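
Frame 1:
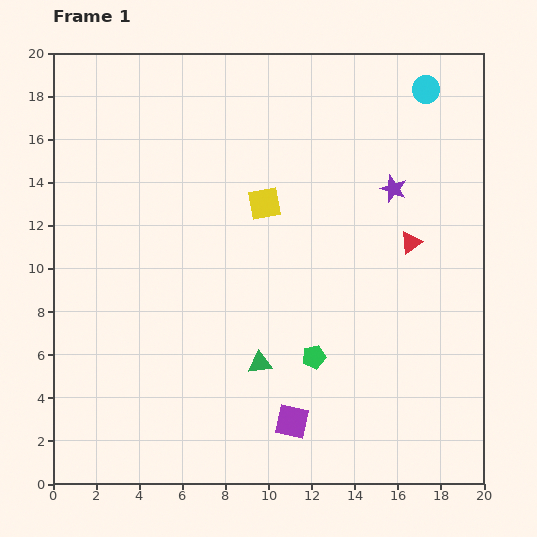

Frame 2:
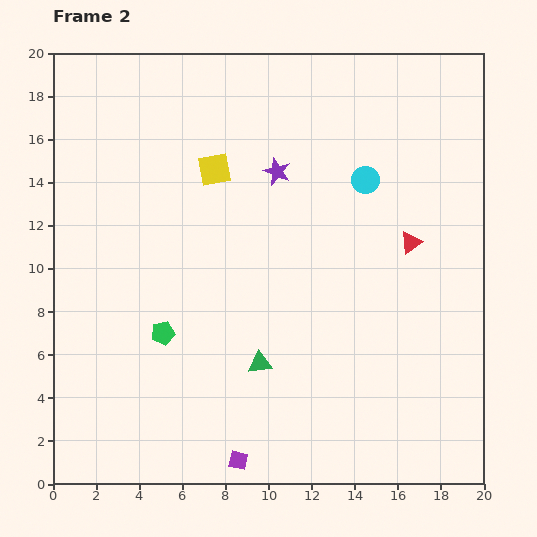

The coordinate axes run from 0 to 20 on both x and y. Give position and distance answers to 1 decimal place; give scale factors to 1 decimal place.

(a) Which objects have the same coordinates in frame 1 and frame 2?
the red triangle, the green triangle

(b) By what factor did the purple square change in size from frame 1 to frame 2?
0.6×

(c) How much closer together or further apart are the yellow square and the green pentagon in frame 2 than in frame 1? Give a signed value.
+0.5

Distance in frame 1: 7.5. Distance in frame 2: 8.0.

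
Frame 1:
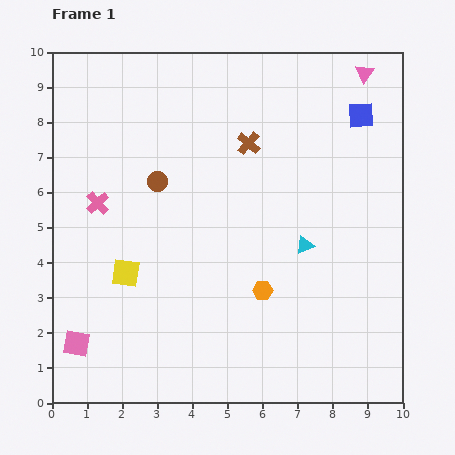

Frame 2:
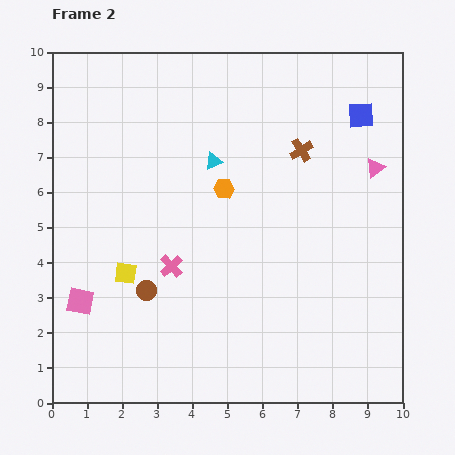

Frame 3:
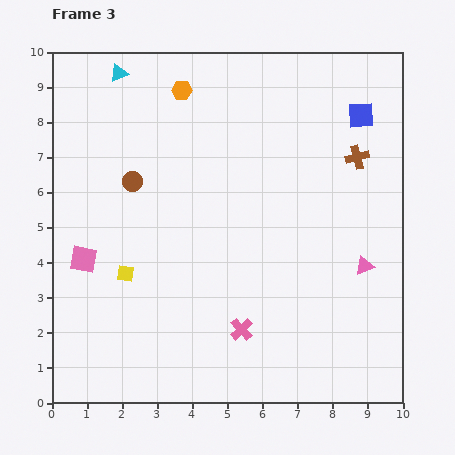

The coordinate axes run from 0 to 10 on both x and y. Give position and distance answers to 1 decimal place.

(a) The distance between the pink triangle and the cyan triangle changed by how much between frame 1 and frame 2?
-0.6

Distance in frame 1: 5.2. Distance in frame 2: 4.6.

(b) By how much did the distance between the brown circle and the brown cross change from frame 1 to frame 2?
+3.1

Distance in frame 1: 2.8. Distance in frame 2: 5.9.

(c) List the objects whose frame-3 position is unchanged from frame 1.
the yellow square, the blue square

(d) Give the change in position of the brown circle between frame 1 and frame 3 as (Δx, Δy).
(-0.7, 0.0)

The brown circle was at (3.0, 6.3) in frame 1 and (2.3, 6.3) in frame 3.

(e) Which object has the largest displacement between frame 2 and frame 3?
the cyan triangle

(moved 3.7; next 3.1)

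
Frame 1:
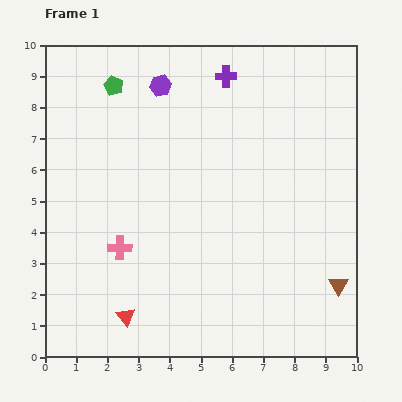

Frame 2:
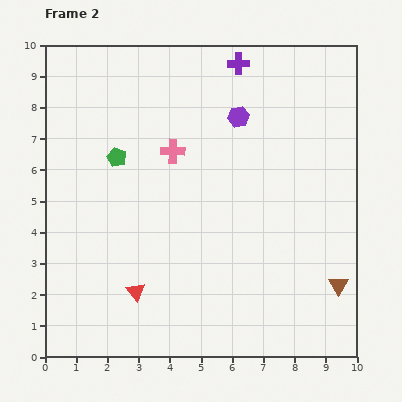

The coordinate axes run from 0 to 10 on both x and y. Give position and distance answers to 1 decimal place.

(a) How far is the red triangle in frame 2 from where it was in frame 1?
0.9

The red triangle moved from (2.6, 1.3) to (2.9, 2.1), a distance of √(0.3² + 0.8²) ≈ 0.9.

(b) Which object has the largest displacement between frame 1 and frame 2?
the pink cross

(moved 3.5; next 2.7)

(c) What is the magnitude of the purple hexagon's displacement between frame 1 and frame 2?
2.7

The purple hexagon moved from (3.7, 8.7) to (6.2, 7.7), a distance of √(2.5² + 1.0²) ≈ 2.7.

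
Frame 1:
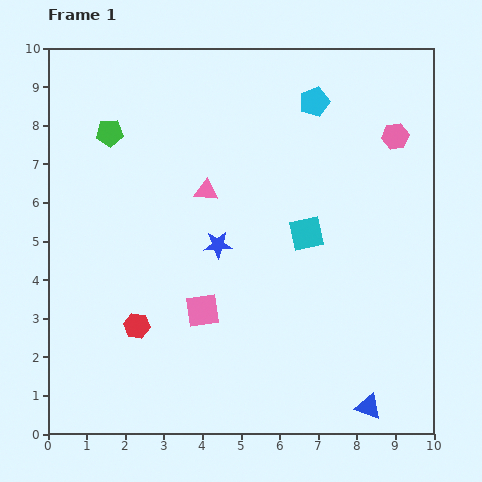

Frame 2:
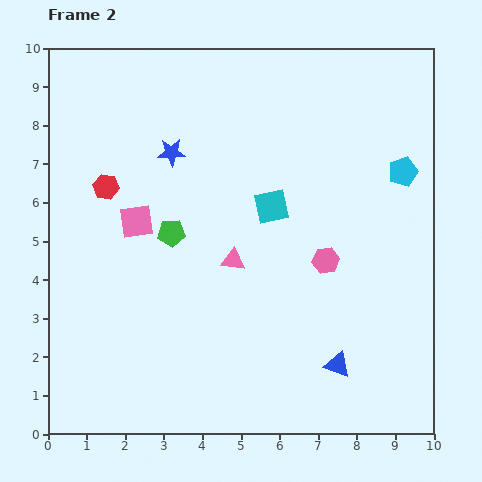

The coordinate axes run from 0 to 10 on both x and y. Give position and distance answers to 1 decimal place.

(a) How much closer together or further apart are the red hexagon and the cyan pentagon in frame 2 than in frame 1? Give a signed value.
+0.3

Distance in frame 1: 7.4. Distance in frame 2: 7.7.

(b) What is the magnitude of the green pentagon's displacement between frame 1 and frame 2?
3.1

The green pentagon moved from (1.6, 7.8) to (3.2, 5.2), a distance of √(1.6² + 2.6²) ≈ 3.1.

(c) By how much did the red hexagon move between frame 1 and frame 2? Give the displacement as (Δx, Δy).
(-0.8, 3.6)

The red hexagon was at (2.3, 2.8) in frame 1 and (1.5, 6.4) in frame 2.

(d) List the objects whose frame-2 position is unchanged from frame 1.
none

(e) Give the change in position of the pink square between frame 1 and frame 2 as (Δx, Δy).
(-1.7, 2.3)

The pink square was at (4.0, 3.2) in frame 1 and (2.3, 5.5) in frame 2.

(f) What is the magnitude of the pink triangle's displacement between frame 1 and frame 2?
1.9

The pink triangle moved from (4.1, 6.3) to (4.8, 4.5), a distance of √(0.7² + 1.8²) ≈ 1.9.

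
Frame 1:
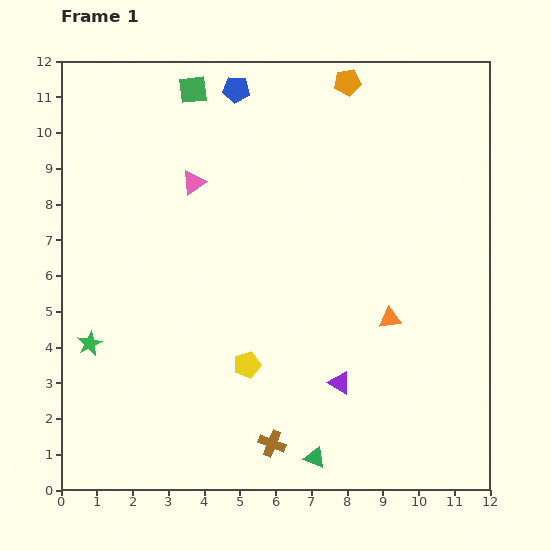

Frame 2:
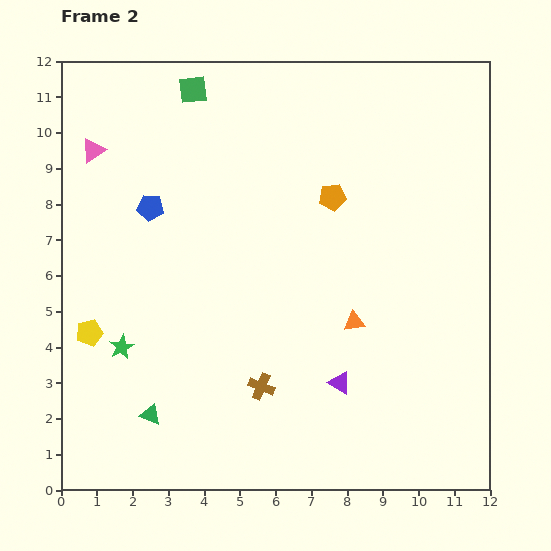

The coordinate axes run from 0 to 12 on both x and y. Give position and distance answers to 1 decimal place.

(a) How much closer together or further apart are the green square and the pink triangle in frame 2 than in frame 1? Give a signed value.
+0.7

Distance in frame 1: 2.6. Distance in frame 2: 3.3.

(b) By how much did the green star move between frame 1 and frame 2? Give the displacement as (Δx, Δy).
(0.9, -0.1)

The green star was at (0.8, 4.1) in frame 1 and (1.7, 4.0) in frame 2.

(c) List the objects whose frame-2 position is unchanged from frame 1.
the green square, the purple triangle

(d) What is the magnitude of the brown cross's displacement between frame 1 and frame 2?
1.6

The brown cross moved from (5.9, 1.3) to (5.6, 2.9), a distance of √(0.3² + 1.6²) ≈ 1.6.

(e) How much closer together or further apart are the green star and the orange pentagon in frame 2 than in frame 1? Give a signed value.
-3.1

Distance in frame 1: 10.3. Distance in frame 2: 7.2.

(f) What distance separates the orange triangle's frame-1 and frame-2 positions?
1.0

The orange triangle moved from (9.2, 4.8) to (8.2, 4.7), a distance of √(1.0² + 0.1²) ≈ 1.0.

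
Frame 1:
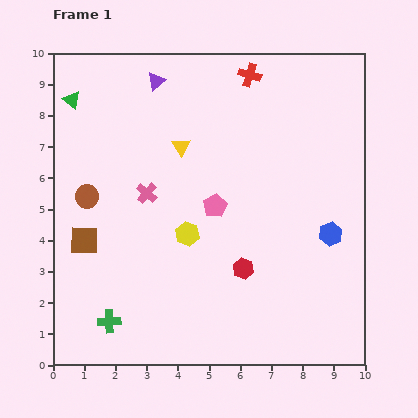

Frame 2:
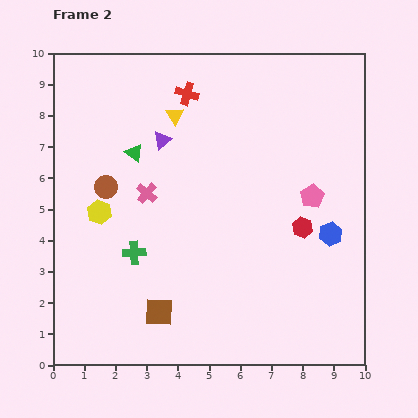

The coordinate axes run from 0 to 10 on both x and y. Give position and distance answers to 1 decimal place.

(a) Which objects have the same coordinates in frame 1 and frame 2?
the blue hexagon, the pink cross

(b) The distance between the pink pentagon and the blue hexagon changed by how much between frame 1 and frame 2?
-2.5

Distance in frame 1: 3.8. Distance in frame 2: 1.3.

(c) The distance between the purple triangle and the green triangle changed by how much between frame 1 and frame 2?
-1.8

Distance in frame 1: 2.8. Distance in frame 2: 1.0.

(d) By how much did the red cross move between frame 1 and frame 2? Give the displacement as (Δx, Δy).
(-2.0, -0.6)

The red cross was at (6.3, 9.3) in frame 1 and (4.3, 8.7) in frame 2.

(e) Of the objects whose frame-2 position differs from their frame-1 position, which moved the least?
the brown circle

(moved 0.7)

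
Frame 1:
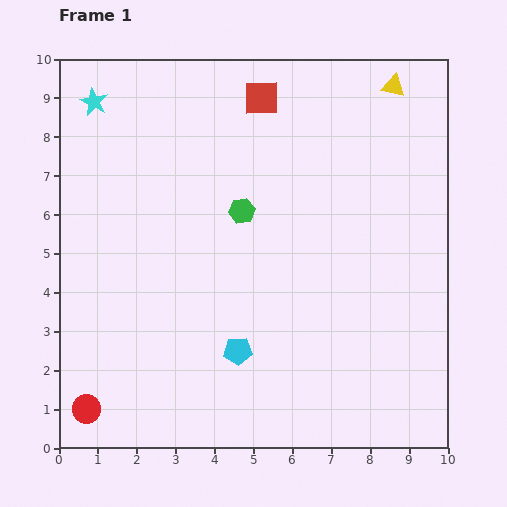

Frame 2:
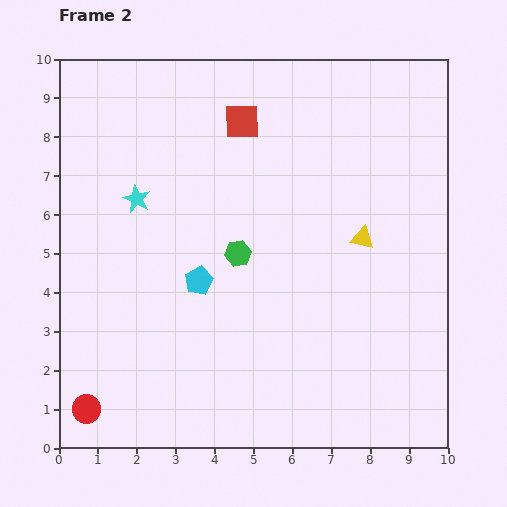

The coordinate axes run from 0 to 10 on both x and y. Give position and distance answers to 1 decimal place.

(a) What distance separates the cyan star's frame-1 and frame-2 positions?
2.7

The cyan star moved from (0.9, 8.9) to (2.0, 6.4), a distance of √(1.1² + 2.5²) ≈ 2.7.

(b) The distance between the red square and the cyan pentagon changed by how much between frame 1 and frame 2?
-2.3

Distance in frame 1: 6.5. Distance in frame 2: 4.2.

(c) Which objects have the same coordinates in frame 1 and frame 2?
the red circle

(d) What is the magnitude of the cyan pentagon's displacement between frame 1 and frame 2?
2.1

The cyan pentagon moved from (4.6, 2.5) to (3.6, 4.3), a distance of √(1.0² + 1.8²) ≈ 2.1.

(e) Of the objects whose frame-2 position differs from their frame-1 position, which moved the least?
the red square

(moved 0.8)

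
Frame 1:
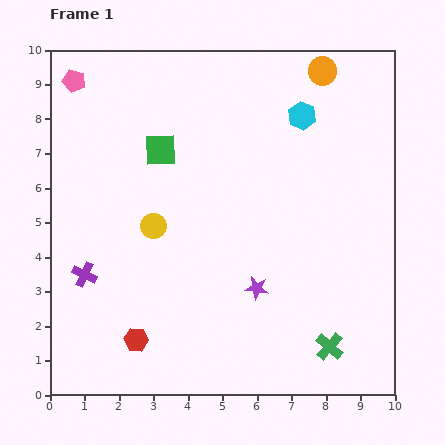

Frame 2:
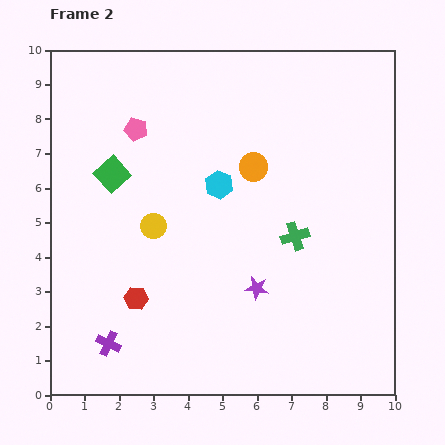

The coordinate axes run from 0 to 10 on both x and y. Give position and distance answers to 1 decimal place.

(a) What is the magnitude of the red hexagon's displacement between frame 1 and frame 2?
1.2

The red hexagon moved from (2.5, 1.6) to (2.5, 2.8), a distance of √(0.0² + 1.2²) ≈ 1.2.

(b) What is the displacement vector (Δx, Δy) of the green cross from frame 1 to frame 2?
(-1.0, 3.2)

The green cross was at (8.1, 1.4) in frame 1 and (7.1, 4.6) in frame 2.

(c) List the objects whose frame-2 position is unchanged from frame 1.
the purple star, the yellow circle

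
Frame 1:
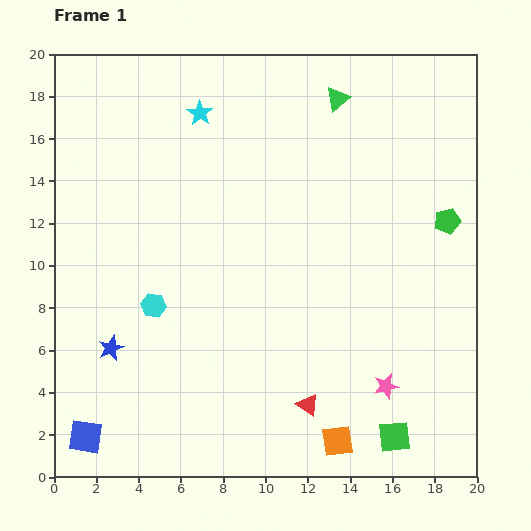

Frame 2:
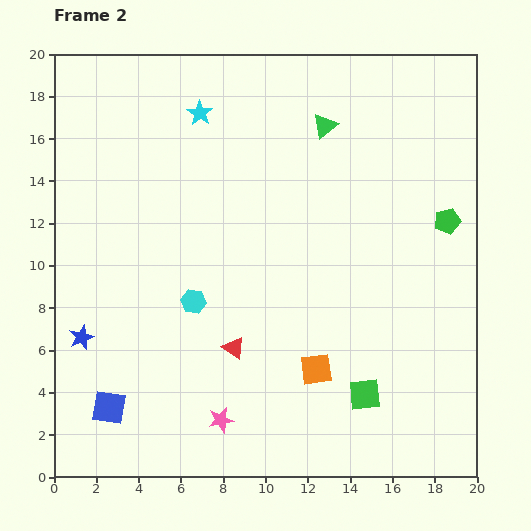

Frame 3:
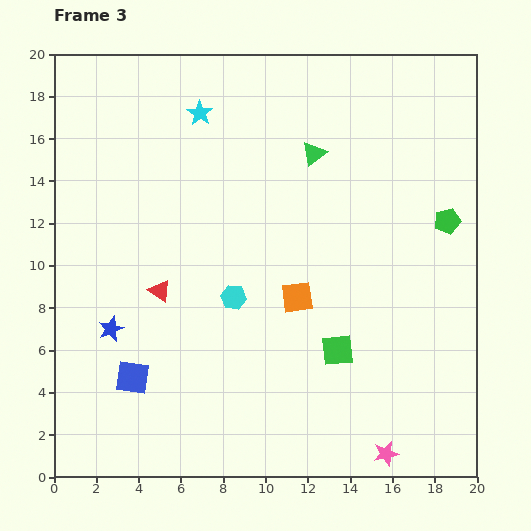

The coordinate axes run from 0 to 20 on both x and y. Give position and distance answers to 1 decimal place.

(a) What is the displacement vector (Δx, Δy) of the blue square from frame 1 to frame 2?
(1.1, 1.4)

The blue square was at (1.5, 1.9) in frame 1 and (2.6, 3.3) in frame 2.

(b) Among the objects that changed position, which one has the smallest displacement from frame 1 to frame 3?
the blue star

(moved 0.9)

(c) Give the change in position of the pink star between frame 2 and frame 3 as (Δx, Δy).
(7.8, -1.6)

The pink star was at (7.9, 2.7) in frame 2 and (15.7, 1.1) in frame 3.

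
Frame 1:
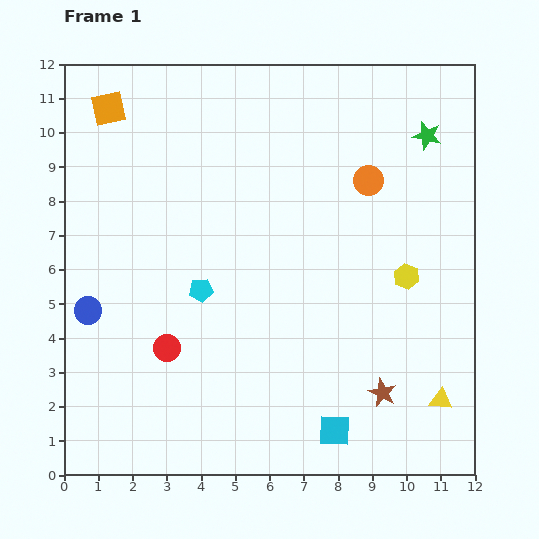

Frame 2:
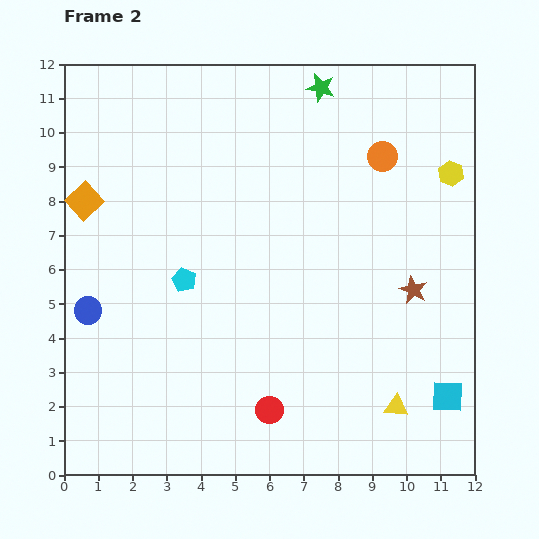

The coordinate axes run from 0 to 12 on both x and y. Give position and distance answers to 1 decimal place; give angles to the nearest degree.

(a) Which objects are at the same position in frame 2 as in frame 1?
the blue circle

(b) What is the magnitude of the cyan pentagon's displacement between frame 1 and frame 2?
0.6

The cyan pentagon moved from (4.0, 5.4) to (3.5, 5.7), a distance of √(0.5² + 0.3²) ≈ 0.6.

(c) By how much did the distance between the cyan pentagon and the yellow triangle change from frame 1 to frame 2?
-0.5

Distance in frame 1: 7.7. Distance in frame 2: 7.2.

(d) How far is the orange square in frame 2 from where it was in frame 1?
2.8

The orange square moved from (1.3, 10.7) to (0.6, 8.0), a distance of √(0.7² + 2.7²) ≈ 2.8.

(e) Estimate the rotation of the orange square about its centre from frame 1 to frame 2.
30° counter-clockwise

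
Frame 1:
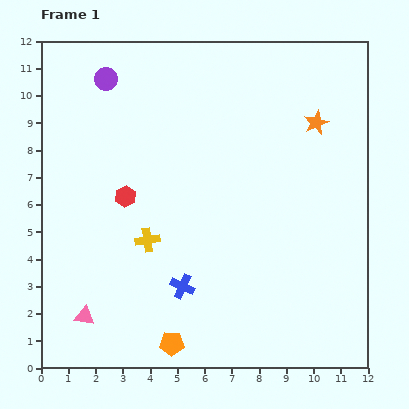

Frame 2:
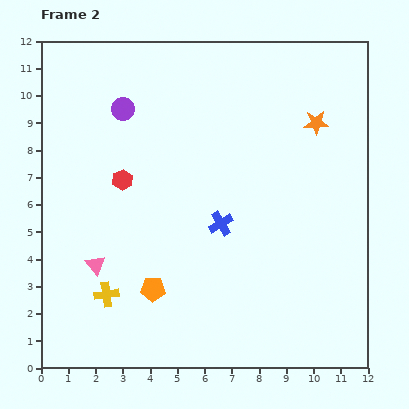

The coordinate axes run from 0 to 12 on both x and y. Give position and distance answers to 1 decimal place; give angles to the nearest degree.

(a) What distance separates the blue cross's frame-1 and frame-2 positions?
2.7

The blue cross moved from (5.2, 3.0) to (6.6, 5.3), a distance of √(1.4² + 2.3²) ≈ 2.7.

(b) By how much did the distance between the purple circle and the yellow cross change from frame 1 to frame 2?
+0.7

Distance in frame 1: 6.1. Distance in frame 2: 6.8.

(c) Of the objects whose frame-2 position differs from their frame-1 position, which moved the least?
the red hexagon

(moved 0.6)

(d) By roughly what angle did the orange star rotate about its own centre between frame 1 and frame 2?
21° clockwise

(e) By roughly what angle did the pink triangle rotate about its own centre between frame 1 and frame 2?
42° clockwise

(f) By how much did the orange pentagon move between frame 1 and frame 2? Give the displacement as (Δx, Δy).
(-0.7, 2.0)

The orange pentagon was at (4.8, 0.9) in frame 1 and (4.1, 2.9) in frame 2.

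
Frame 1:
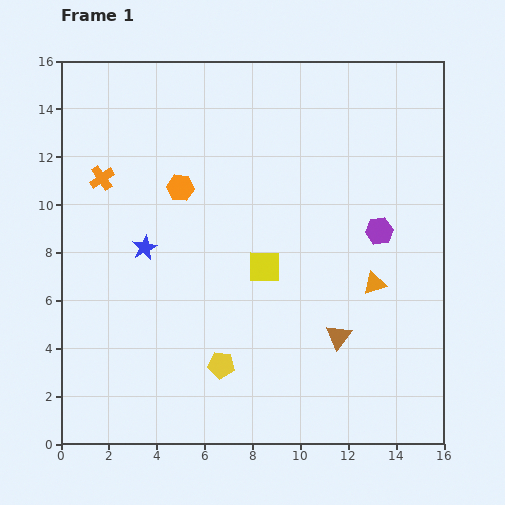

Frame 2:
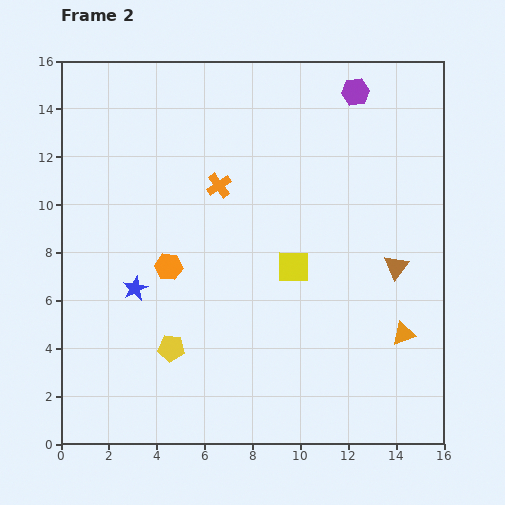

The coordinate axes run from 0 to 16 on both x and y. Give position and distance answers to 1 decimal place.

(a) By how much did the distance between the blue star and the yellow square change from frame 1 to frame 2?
+1.6

Distance in frame 1: 5.1. Distance in frame 2: 6.7.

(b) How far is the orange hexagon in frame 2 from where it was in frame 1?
3.3

The orange hexagon moved from (5.0, 10.7) to (4.5, 7.4), a distance of √(0.5² + 3.3²) ≈ 3.3.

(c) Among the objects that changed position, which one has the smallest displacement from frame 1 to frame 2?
the yellow square

(moved 1.2)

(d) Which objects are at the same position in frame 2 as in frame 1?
none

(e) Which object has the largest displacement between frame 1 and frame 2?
the purple hexagon

(moved 5.9; next 4.9)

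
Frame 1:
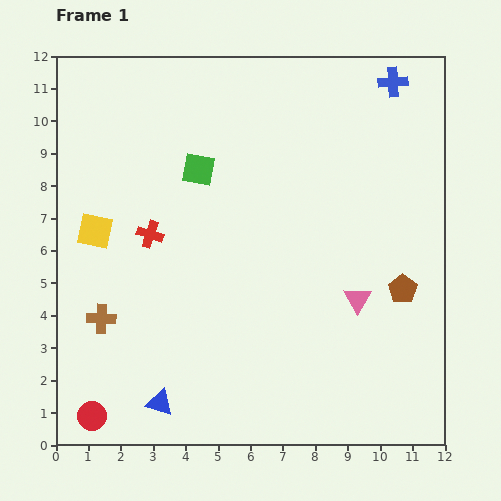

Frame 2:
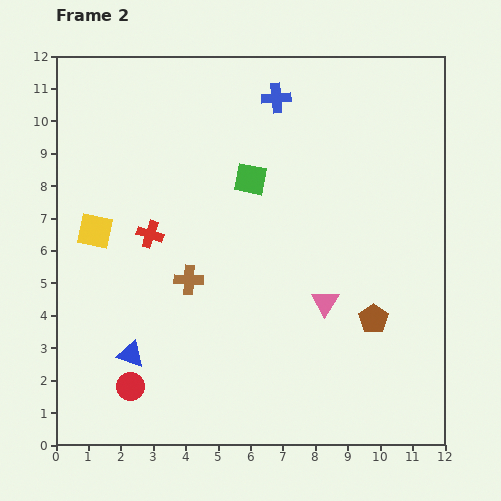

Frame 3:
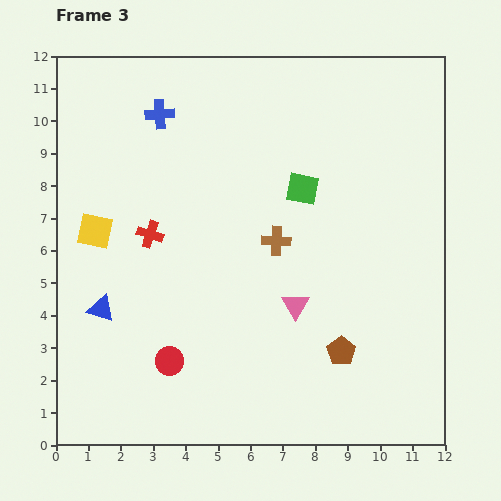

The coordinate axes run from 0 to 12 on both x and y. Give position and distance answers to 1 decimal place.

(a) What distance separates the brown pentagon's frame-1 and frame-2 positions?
1.3

The brown pentagon moved from (10.7, 4.8) to (9.8, 3.9), a distance of √(0.9² + 0.9²) ≈ 1.3.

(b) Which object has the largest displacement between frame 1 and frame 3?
the blue cross

(moved 7.3; next 5.9)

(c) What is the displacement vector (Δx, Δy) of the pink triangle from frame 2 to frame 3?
(-0.9, -0.1)

The pink triangle was at (8.3, 4.4) in frame 2 and (7.4, 4.3) in frame 3.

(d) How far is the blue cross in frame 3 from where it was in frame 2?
3.6

The blue cross moved from (6.8, 10.7) to (3.2, 10.2), a distance of √(3.6² + 0.5²) ≈ 3.6.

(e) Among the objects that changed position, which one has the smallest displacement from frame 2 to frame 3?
the pink triangle

(moved 0.9)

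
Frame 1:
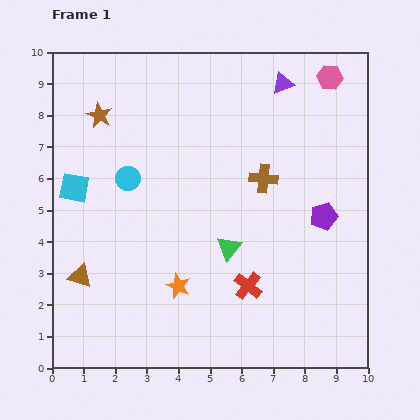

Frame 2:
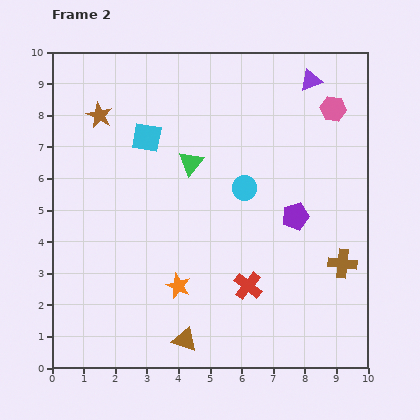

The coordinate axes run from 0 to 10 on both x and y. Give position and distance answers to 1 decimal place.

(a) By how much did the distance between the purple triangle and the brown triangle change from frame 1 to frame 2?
+0.3

Distance in frame 1: 8.8. Distance in frame 2: 9.1.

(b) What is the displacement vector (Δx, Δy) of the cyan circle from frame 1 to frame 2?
(3.7, -0.3)

The cyan circle was at (2.4, 6.0) in frame 1 and (6.1, 5.7) in frame 2.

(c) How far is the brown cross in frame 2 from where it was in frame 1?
3.7

The brown cross moved from (6.7, 6.0) to (9.2, 3.3), a distance of √(2.5² + 2.7²) ≈ 3.7.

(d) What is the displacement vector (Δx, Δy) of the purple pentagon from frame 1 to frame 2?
(-0.9, 0.0)

The purple pentagon was at (8.6, 4.8) in frame 1 and (7.7, 4.8) in frame 2.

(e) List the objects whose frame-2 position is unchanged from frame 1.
the brown star, the orange star, the red cross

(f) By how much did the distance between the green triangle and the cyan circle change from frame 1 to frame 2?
-2.0

Distance in frame 1: 3.9. Distance in frame 2: 1.9.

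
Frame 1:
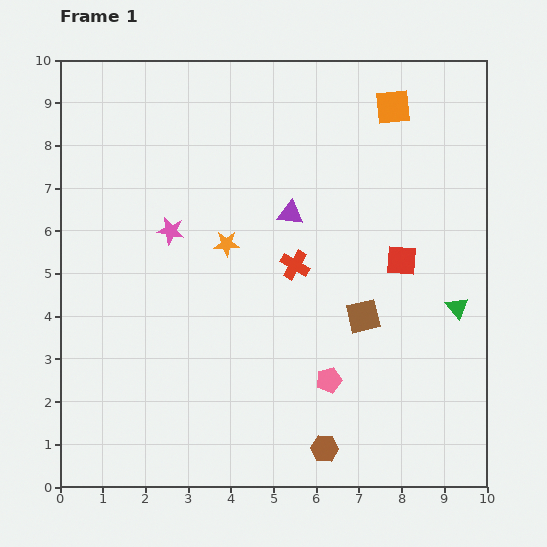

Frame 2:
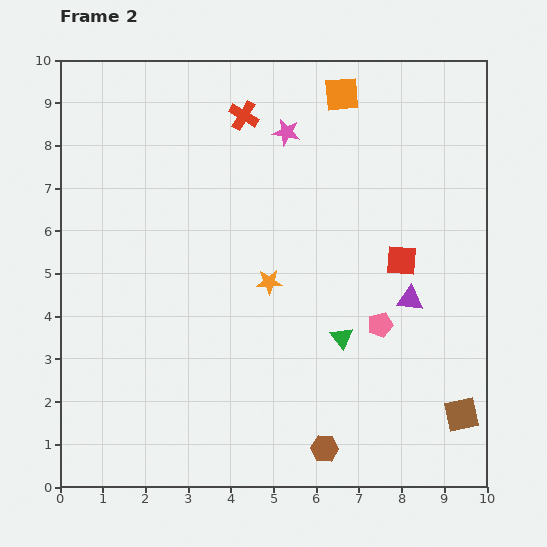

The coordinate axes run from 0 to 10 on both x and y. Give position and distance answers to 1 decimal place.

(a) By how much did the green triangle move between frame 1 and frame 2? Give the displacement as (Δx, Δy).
(-2.7, -0.7)

The green triangle was at (9.3, 4.2) in frame 1 and (6.6, 3.5) in frame 2.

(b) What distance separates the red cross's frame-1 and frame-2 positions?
3.7

The red cross moved from (5.5, 5.2) to (4.3, 8.7), a distance of √(1.2² + 3.5²) ≈ 3.7.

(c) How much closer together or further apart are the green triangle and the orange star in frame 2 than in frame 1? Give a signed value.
-3.5

Distance in frame 1: 5.6. Distance in frame 2: 2.1.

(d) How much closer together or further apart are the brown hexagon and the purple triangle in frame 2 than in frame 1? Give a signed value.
-1.6

Distance in frame 1: 5.6. Distance in frame 2: 4.0.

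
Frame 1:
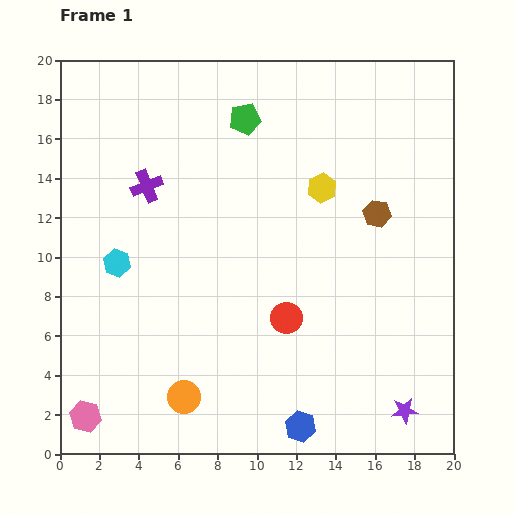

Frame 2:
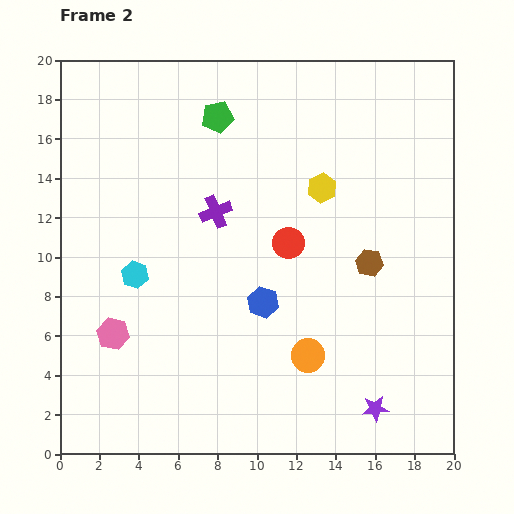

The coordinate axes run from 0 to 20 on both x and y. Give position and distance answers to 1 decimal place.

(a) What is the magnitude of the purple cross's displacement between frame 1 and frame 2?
3.7

The purple cross moved from (4.4, 13.6) to (7.9, 12.3), a distance of √(3.5² + 1.3²) ≈ 3.7.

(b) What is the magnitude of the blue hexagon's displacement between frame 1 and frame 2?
6.6

The blue hexagon moved from (12.2, 1.4) to (10.3, 7.7), a distance of √(1.9² + 6.3²) ≈ 6.6.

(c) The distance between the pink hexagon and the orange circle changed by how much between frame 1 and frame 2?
+4.9

Distance in frame 1: 5.1. Distance in frame 2: 10.0.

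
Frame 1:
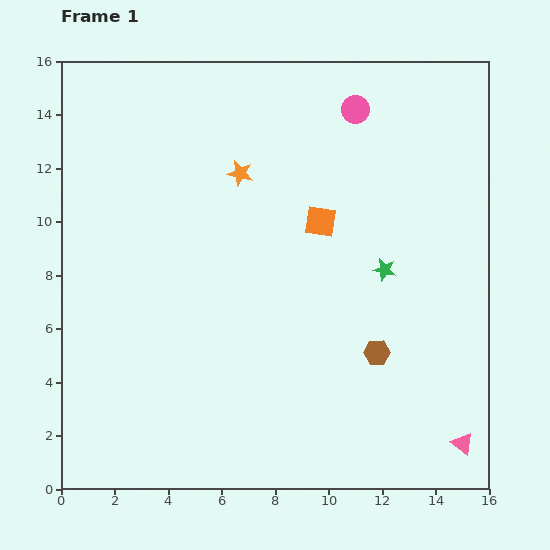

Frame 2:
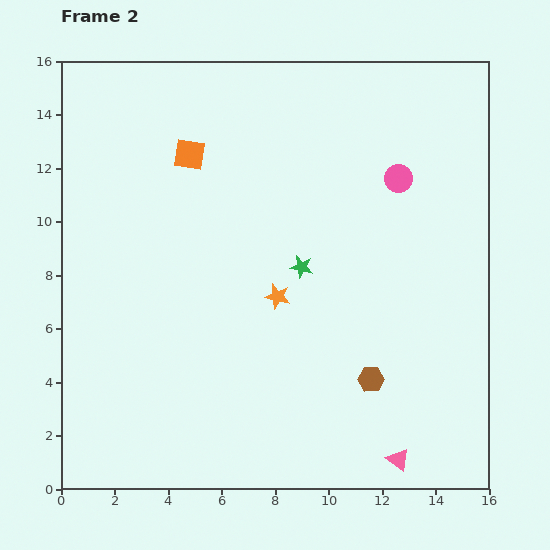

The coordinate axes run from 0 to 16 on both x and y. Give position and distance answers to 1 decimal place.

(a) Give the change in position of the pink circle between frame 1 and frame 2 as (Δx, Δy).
(1.6, -2.6)

The pink circle was at (11.0, 14.2) in frame 1 and (12.6, 11.6) in frame 2.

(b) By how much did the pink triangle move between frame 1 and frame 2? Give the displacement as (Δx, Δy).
(-2.4, -0.6)

The pink triangle was at (15.0, 1.7) in frame 1 and (12.6, 1.1) in frame 2.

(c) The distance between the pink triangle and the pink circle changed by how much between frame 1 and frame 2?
-2.6

Distance in frame 1: 13.1. Distance in frame 2: 10.5.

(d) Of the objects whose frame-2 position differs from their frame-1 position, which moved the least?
the brown hexagon

(moved 1.0)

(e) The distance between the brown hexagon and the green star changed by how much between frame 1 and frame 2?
+1.8

Distance in frame 1: 3.1. Distance in frame 2: 4.9.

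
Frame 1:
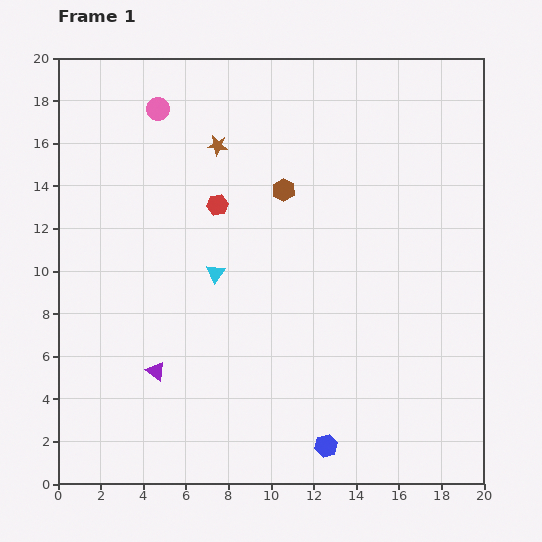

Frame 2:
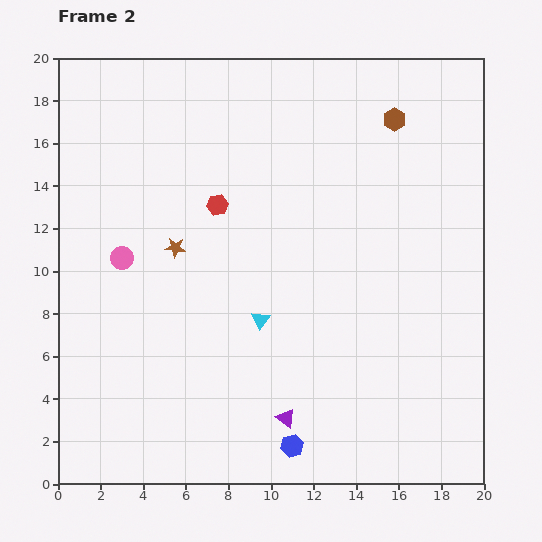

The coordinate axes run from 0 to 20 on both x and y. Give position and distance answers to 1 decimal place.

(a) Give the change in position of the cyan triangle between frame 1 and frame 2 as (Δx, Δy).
(2.1, -2.2)

The cyan triangle was at (7.4, 9.9) in frame 1 and (9.5, 7.7) in frame 2.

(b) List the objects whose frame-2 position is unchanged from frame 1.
the red hexagon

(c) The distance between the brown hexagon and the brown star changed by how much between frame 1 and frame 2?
+8.2

Distance in frame 1: 3.7. Distance in frame 2: 11.9.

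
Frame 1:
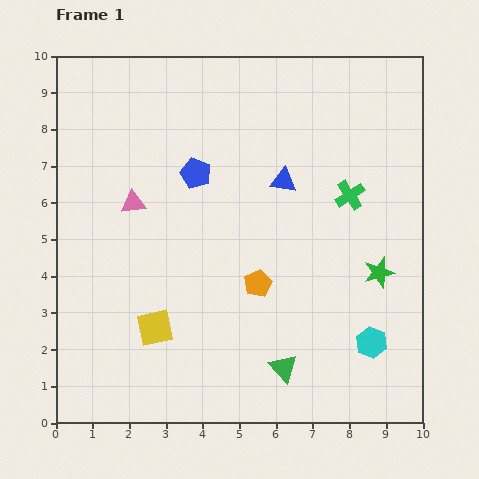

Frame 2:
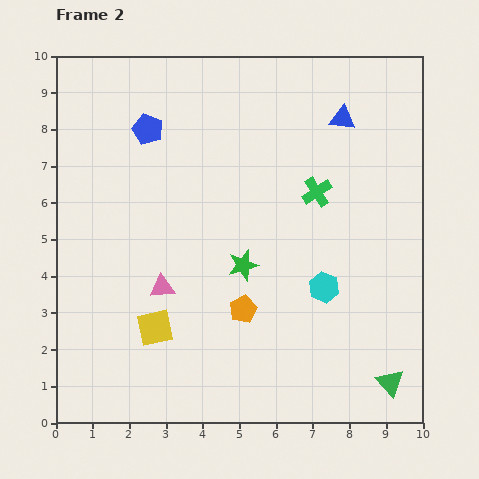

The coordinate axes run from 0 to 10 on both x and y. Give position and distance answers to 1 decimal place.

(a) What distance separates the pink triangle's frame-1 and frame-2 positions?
2.4

The pink triangle moved from (2.1, 6.0) to (2.9, 3.7), a distance of √(0.8² + 2.3²) ≈ 2.4.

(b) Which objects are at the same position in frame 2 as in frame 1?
the yellow square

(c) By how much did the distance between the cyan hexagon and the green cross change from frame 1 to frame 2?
-1.4

Distance in frame 1: 4.0. Distance in frame 2: 2.6.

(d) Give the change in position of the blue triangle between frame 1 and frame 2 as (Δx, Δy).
(1.6, 1.7)

The blue triangle was at (6.2, 6.6) in frame 1 and (7.8, 8.3) in frame 2.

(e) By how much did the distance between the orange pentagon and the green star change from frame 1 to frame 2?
-2.1

Distance in frame 1: 3.3. Distance in frame 2: 1.2.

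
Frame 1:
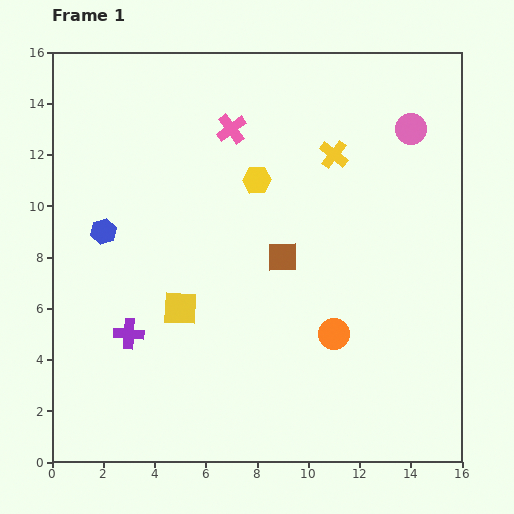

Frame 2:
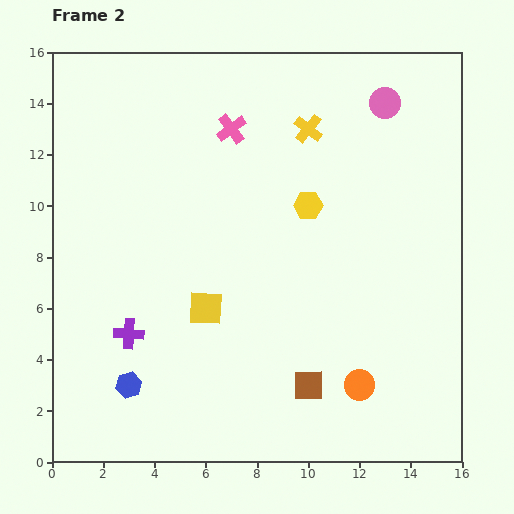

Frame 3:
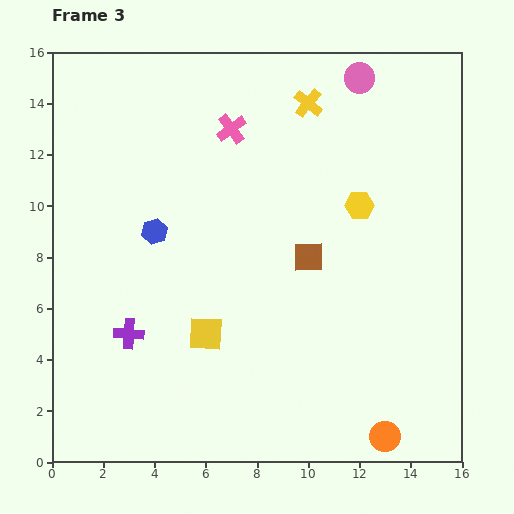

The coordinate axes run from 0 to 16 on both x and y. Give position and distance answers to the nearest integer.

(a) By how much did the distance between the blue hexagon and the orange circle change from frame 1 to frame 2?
-1

Distance in frame 1: 10. Distance in frame 2: 9.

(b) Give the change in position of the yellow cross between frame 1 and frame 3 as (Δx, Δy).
(-1, 2)

The yellow cross was at (11, 12) in frame 1 and (10, 14) in frame 3.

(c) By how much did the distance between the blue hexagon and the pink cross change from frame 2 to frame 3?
-6

Distance in frame 2: 11. Distance in frame 3: 5.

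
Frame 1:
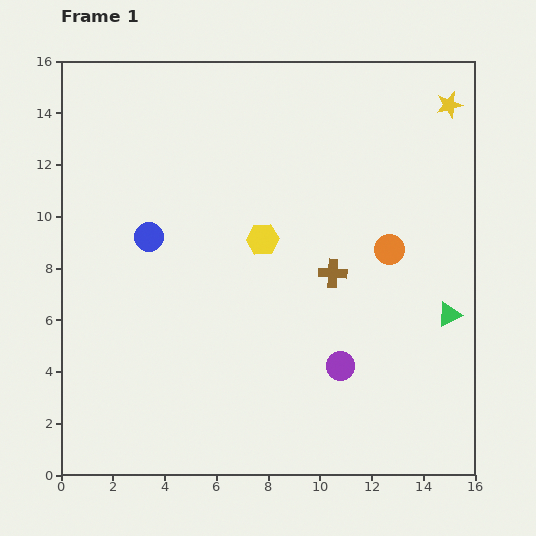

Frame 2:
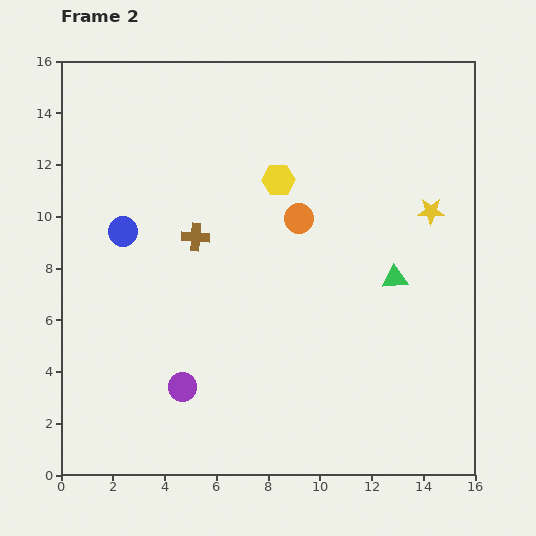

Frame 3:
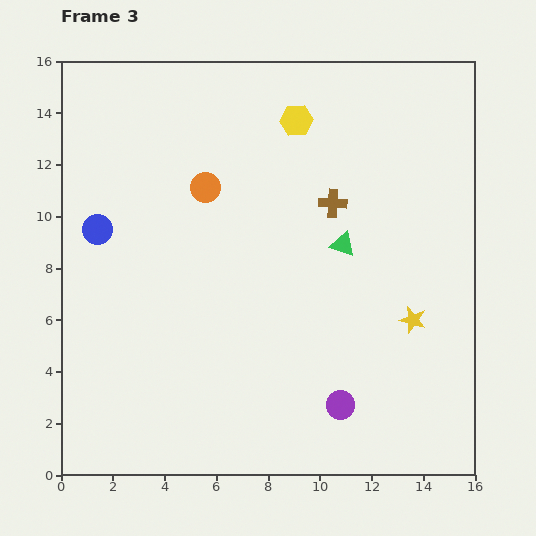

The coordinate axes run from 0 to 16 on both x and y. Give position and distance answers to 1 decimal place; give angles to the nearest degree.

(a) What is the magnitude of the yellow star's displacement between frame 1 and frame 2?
4.2

The yellow star moved from (15.0, 14.3) to (14.3, 10.2), a distance of √(0.7² + 4.1²) ≈ 4.2.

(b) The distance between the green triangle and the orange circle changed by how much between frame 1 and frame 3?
+2.3

Distance in frame 1: 3.4. Distance in frame 3: 5.7.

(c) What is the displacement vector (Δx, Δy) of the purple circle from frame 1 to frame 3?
(0.0, -1.5)

The purple circle was at (10.8, 4.2) in frame 1 and (10.8, 2.7) in frame 3.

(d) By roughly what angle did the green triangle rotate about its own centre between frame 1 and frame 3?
46° clockwise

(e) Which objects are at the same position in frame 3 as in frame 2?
none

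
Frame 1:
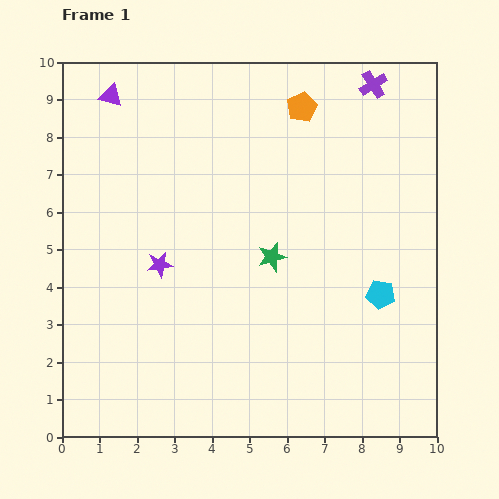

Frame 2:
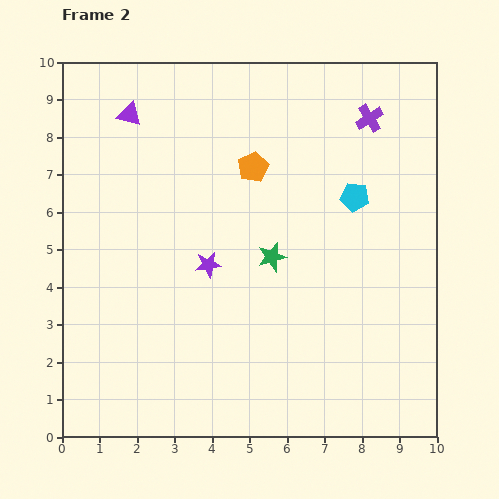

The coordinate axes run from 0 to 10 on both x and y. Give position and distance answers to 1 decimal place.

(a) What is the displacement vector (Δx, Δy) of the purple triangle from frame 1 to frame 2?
(0.5, -0.5)

The purple triangle was at (1.3, 9.1) in frame 1 and (1.8, 8.6) in frame 2.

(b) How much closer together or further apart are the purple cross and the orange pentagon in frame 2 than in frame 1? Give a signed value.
+1.4

Distance in frame 1: 2.0. Distance in frame 2: 3.4.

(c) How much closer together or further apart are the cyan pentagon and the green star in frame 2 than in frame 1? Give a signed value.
-0.4

Distance in frame 1: 3.1. Distance in frame 2: 2.7.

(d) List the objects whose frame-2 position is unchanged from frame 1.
the green star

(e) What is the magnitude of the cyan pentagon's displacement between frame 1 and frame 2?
2.7

The cyan pentagon moved from (8.5, 3.8) to (7.8, 6.4), a distance of √(0.7² + 2.6²) ≈ 2.7.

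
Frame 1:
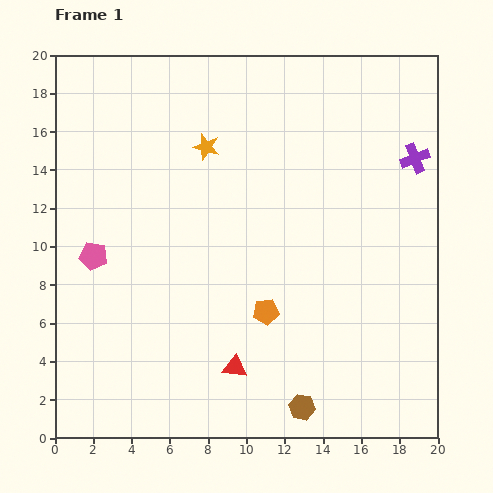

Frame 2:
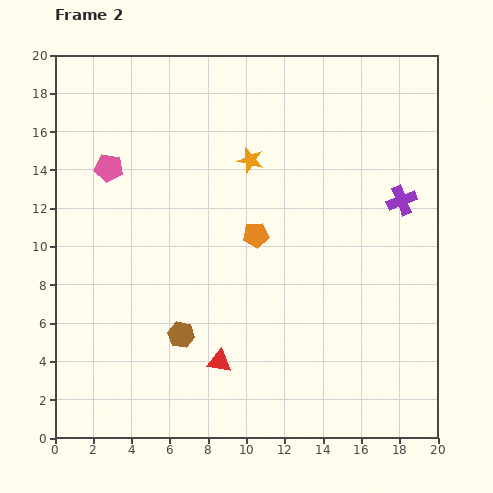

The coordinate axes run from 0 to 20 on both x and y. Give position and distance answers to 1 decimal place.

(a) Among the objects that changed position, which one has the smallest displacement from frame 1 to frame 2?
the red triangle

(moved 0.9)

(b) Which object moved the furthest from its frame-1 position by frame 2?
the brown hexagon

(moved 7.4; next 4.7)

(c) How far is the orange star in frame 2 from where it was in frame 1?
2.4

The orange star moved from (7.9, 15.2) to (10.2, 14.5), a distance of √(2.3² + 0.7²) ≈ 2.4.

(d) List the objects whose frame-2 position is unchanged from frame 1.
none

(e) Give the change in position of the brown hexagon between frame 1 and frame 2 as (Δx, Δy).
(-6.3, 3.8)

The brown hexagon was at (12.9, 1.6) in frame 1 and (6.6, 5.4) in frame 2.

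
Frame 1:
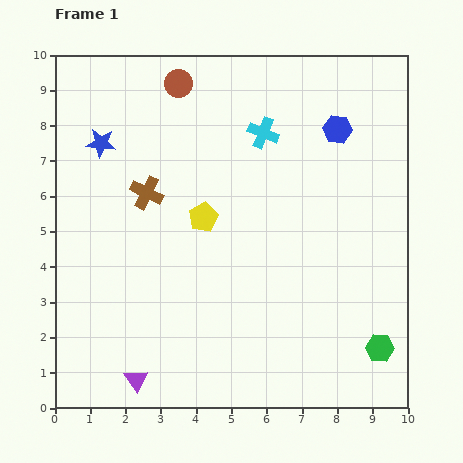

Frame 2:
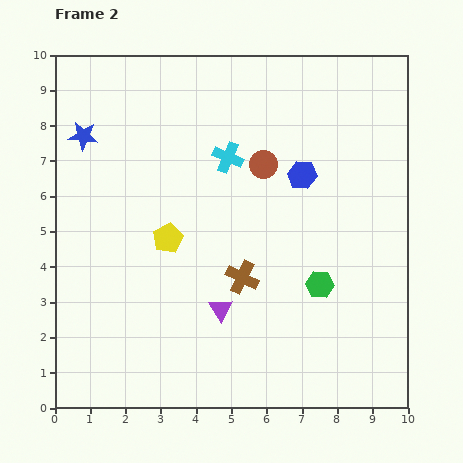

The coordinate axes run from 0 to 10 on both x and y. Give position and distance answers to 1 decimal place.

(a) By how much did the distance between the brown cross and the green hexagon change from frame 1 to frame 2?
-5.7

Distance in frame 1: 7.9. Distance in frame 2: 2.2.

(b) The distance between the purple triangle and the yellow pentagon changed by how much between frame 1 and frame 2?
-2.5

Distance in frame 1: 5.0. Distance in frame 2: 2.5.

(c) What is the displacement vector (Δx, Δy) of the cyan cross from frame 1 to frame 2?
(-1.0, -0.7)

The cyan cross was at (5.9, 7.8) in frame 1 and (4.9, 7.1) in frame 2.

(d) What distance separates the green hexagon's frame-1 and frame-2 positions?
2.5

The green hexagon moved from (9.2, 1.7) to (7.5, 3.5), a distance of √(1.7² + 1.8²) ≈ 2.5.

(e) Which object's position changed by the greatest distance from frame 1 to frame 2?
the brown cross

(moved 3.6; next 3.3)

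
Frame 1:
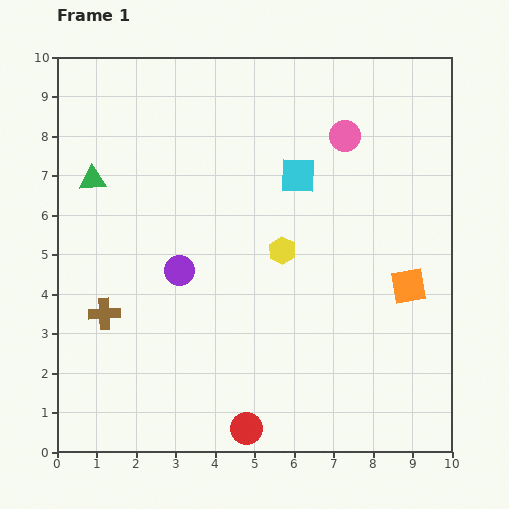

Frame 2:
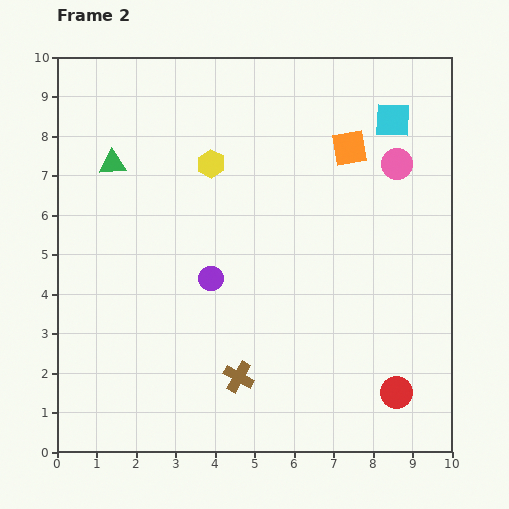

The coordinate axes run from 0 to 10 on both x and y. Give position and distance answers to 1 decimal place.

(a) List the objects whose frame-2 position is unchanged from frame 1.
none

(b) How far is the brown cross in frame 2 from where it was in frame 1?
3.8

The brown cross moved from (1.2, 3.5) to (4.6, 1.9), a distance of √(3.4² + 1.6²) ≈ 3.8.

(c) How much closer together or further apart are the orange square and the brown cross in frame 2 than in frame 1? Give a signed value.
-1.3

Distance in frame 1: 7.7. Distance in frame 2: 6.4.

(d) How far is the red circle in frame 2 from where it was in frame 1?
3.9

The red circle moved from (4.8, 0.6) to (8.6, 1.5), a distance of √(3.8² + 0.9²) ≈ 3.9.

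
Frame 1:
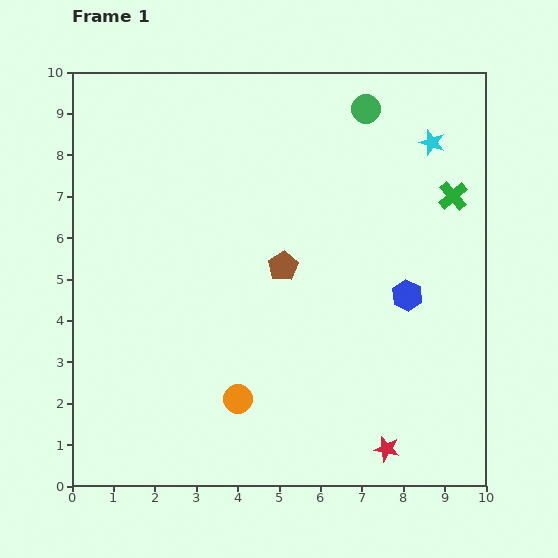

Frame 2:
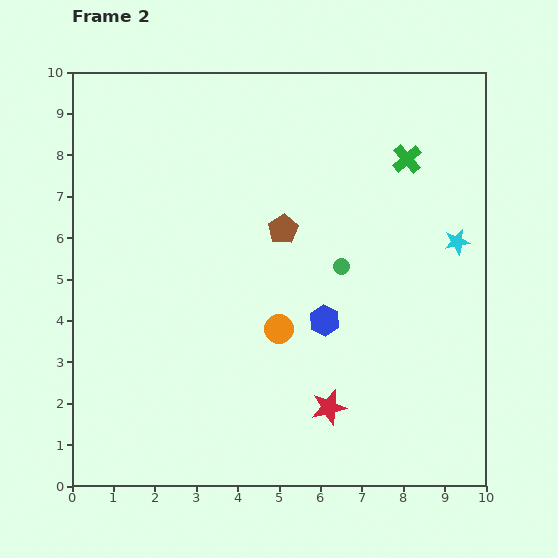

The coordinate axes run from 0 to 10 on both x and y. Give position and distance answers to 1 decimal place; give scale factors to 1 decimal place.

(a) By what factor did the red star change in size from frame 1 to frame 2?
1.4×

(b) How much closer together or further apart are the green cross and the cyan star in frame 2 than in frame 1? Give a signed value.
+0.9

Distance in frame 1: 1.4. Distance in frame 2: 2.3.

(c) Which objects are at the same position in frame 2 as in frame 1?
none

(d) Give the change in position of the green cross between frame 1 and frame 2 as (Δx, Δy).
(-1.1, 0.9)

The green cross was at (9.2, 7.0) in frame 1 and (8.1, 7.9) in frame 2.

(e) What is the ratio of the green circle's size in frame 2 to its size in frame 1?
0.6×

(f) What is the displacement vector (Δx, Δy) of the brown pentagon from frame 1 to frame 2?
(0.0, 0.9)

The brown pentagon was at (5.1, 5.3) in frame 1 and (5.1, 6.2) in frame 2.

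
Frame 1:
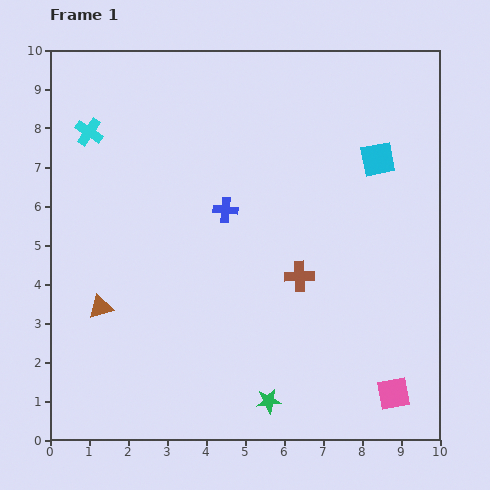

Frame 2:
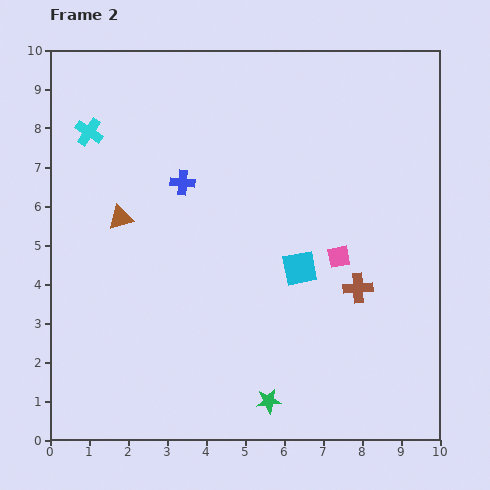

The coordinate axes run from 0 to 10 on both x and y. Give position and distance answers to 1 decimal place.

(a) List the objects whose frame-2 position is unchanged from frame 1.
the green star, the cyan cross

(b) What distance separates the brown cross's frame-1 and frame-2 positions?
1.5

The brown cross moved from (6.4, 4.2) to (7.9, 3.9), a distance of √(1.5² + 0.3²) ≈ 1.5.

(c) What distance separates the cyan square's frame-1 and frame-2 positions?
3.4

The cyan square moved from (8.4, 7.2) to (6.4, 4.4), a distance of √(2.0² + 2.8²) ≈ 3.4.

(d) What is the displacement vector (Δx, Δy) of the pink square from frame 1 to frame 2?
(-1.4, 3.5)

The pink square was at (8.8, 1.2) in frame 1 and (7.4, 4.7) in frame 2.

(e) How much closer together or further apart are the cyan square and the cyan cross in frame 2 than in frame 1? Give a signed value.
-1.0

Distance in frame 1: 7.4. Distance in frame 2: 6.4.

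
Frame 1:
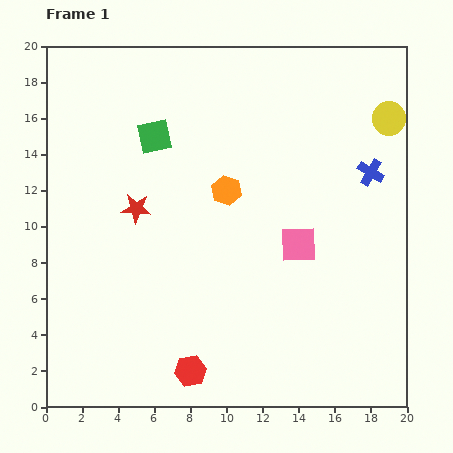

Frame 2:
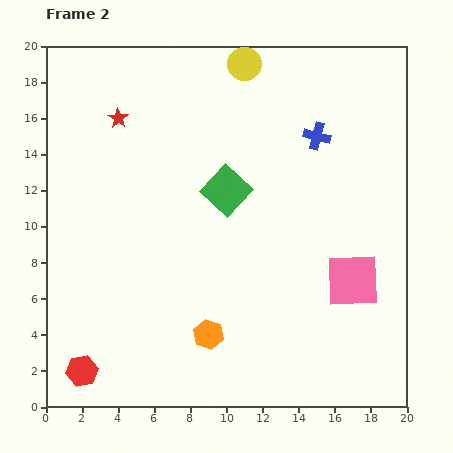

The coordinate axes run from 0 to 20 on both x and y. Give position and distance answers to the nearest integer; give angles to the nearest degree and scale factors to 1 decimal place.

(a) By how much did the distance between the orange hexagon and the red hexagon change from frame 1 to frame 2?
-3

Distance in frame 1: 10. Distance in frame 2: 7.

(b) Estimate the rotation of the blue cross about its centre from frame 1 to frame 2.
16° counter-clockwise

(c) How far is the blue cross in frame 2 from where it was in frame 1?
4

The blue cross moved from (18, 13) to (15, 15), a distance of √(3² + 2²) ≈ 4.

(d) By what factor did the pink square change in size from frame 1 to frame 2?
1.5×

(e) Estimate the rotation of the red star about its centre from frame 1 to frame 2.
30° clockwise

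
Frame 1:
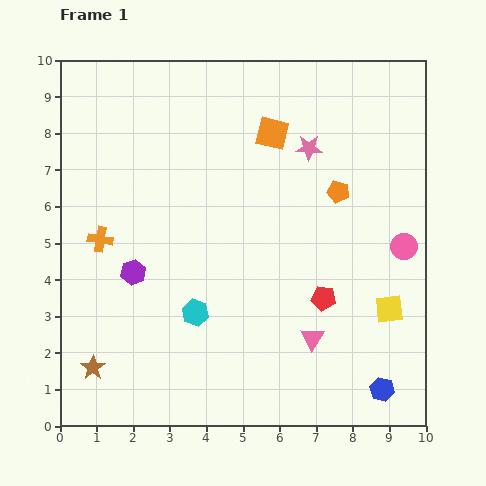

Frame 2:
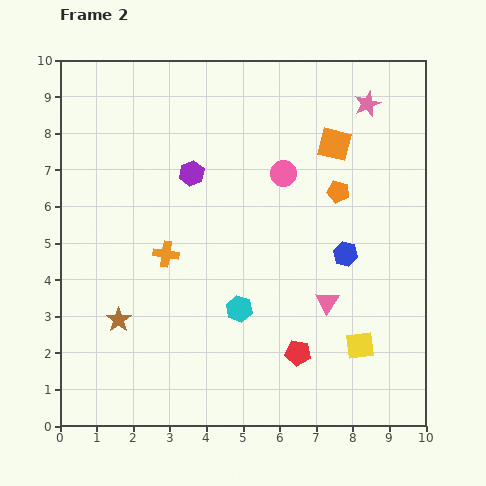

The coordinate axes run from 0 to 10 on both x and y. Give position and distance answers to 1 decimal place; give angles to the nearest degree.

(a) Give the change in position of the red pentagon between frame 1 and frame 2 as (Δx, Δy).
(-0.7, -1.5)

The red pentagon was at (7.2, 3.5) in frame 1 and (6.5, 2.0) in frame 2.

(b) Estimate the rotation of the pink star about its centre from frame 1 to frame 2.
24° counter-clockwise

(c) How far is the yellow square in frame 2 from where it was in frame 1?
1.3

The yellow square moved from (9.0, 3.2) to (8.2, 2.2), a distance of √(0.8² + 1.0²) ≈ 1.3.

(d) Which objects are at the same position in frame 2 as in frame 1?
the orange pentagon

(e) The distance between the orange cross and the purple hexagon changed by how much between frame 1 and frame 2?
+1.0

Distance in frame 1: 1.3. Distance in frame 2: 2.3.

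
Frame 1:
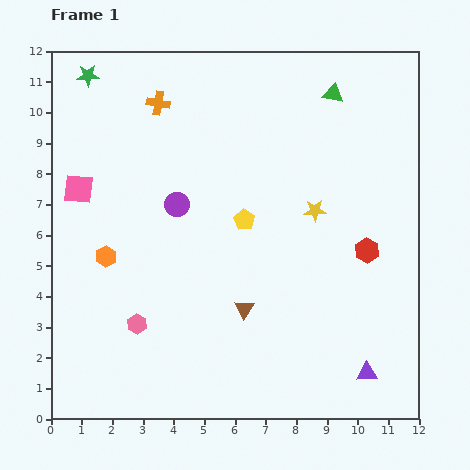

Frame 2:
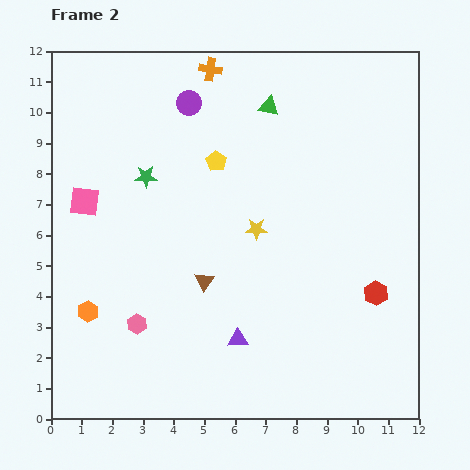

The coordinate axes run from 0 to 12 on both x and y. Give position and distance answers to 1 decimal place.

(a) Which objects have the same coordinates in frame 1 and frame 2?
the pink hexagon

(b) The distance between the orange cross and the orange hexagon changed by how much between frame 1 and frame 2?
+3.6

Distance in frame 1: 5.3. Distance in frame 2: 8.9.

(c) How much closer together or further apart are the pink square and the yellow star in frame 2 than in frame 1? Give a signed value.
-2.0

Distance in frame 1: 7.7. Distance in frame 2: 5.7.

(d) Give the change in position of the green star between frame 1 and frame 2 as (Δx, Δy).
(1.9, -3.3)

The green star was at (1.2, 11.2) in frame 1 and (3.1, 7.9) in frame 2.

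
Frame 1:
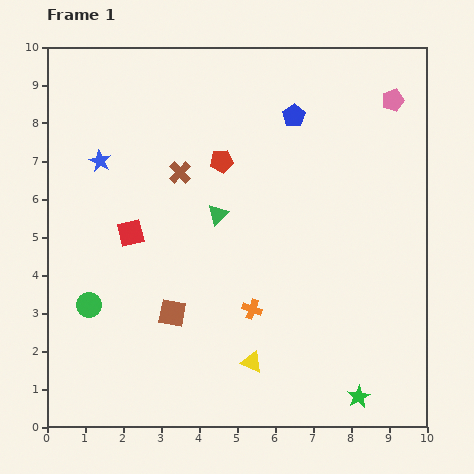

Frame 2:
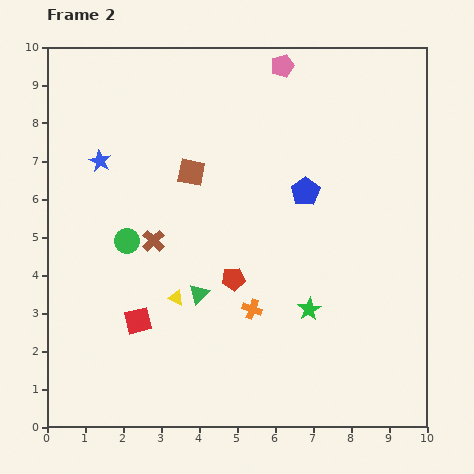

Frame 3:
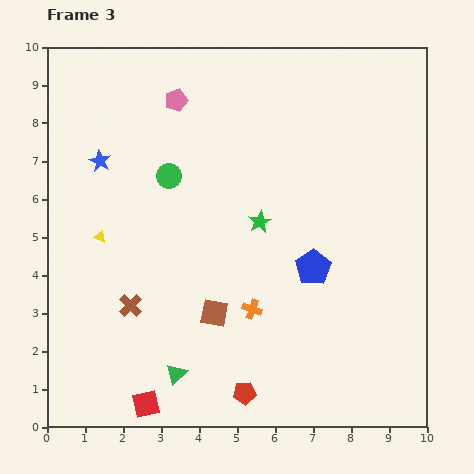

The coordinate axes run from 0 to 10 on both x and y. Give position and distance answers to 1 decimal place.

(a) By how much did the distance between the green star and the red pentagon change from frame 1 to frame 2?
-5.0

Distance in frame 1: 7.2. Distance in frame 2: 2.2.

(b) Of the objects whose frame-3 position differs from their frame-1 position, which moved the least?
the brown square

(moved 1.1)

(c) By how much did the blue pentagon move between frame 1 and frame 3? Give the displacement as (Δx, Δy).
(0.5, -4.0)

The blue pentagon was at (6.5, 8.2) in frame 1 and (7.0, 4.2) in frame 3.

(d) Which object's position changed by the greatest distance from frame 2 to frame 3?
the brown square

(moved 3.7; next 3.0)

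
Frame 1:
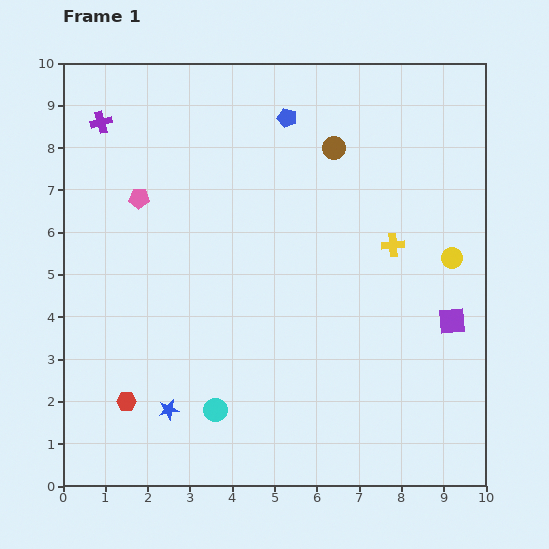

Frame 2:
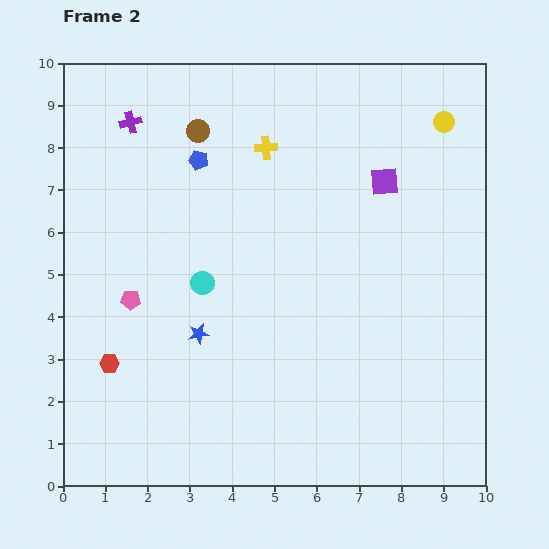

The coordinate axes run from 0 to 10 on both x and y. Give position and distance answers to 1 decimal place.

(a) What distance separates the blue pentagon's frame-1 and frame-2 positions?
2.3

The blue pentagon moved from (5.3, 8.7) to (3.2, 7.7), a distance of √(2.1² + 1.0²) ≈ 2.3.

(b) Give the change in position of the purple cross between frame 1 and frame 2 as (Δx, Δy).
(0.7, 0.0)

The purple cross was at (0.9, 8.6) in frame 1 and (1.6, 8.6) in frame 2.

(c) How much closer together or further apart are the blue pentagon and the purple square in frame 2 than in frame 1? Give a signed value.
-1.8

Distance in frame 1: 6.2. Distance in frame 2: 4.4.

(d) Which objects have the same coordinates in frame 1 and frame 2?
none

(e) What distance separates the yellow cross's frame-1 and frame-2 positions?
3.8

The yellow cross moved from (7.8, 5.7) to (4.8, 8.0), a distance of √(3.0² + 2.3²) ≈ 3.8.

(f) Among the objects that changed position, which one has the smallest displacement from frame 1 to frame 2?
the purple cross

(moved 0.7)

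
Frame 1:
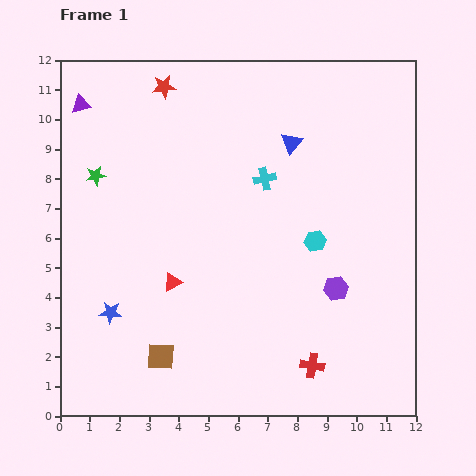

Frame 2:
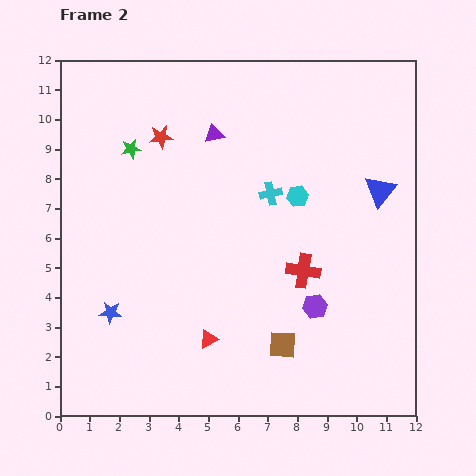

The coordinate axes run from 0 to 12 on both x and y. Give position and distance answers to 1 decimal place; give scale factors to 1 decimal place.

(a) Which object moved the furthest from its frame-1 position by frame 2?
the purple triangle

(moved 4.6; next 4.1)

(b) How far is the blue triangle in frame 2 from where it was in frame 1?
3.4

The blue triangle moved from (7.8, 9.2) to (10.8, 7.6), a distance of √(3.0² + 1.6²) ≈ 3.4.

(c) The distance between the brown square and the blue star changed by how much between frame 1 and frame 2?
+3.6

Distance in frame 1: 2.3. Distance in frame 2: 5.9.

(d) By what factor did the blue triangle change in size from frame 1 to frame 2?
1.4×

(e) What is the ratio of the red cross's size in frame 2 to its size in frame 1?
1.4×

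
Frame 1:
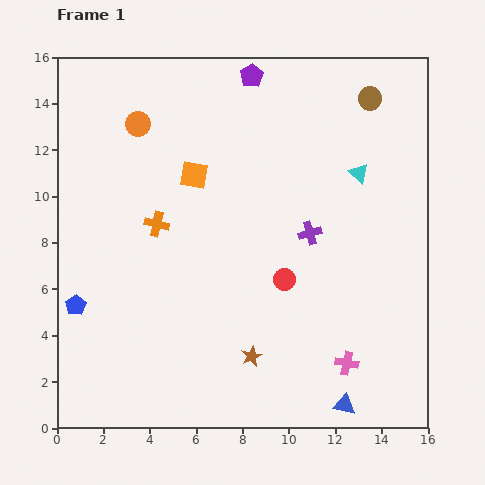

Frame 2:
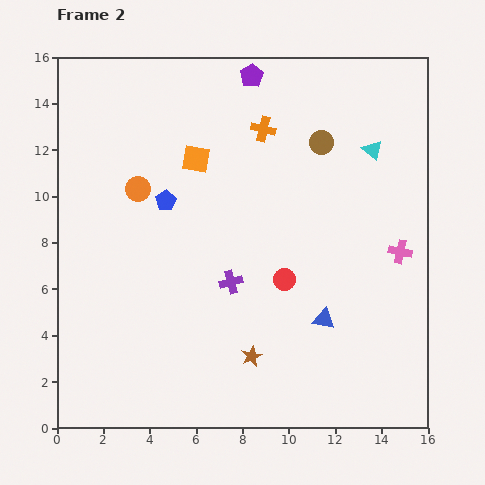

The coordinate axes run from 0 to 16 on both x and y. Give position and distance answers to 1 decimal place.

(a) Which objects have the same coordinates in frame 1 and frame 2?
the brown star, the purple pentagon, the red circle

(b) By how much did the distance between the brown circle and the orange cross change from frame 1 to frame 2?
-8.1

Distance in frame 1: 10.7. Distance in frame 2: 2.6.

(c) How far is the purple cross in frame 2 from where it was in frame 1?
4.0

The purple cross moved from (10.9, 8.4) to (7.5, 6.3), a distance of √(3.4² + 2.1²) ≈ 4.0.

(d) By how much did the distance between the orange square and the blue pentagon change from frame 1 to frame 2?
-5.4

Distance in frame 1: 7.6. Distance in frame 2: 2.2.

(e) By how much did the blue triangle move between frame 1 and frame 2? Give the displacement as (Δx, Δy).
(-0.9, 3.7)

The blue triangle was at (12.4, 1.0) in frame 1 and (11.5, 4.7) in frame 2.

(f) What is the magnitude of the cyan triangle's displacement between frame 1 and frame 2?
1.2

The cyan triangle moved from (13.0, 11.0) to (13.6, 12.0), a distance of √(0.6² + 1.0²) ≈ 1.2.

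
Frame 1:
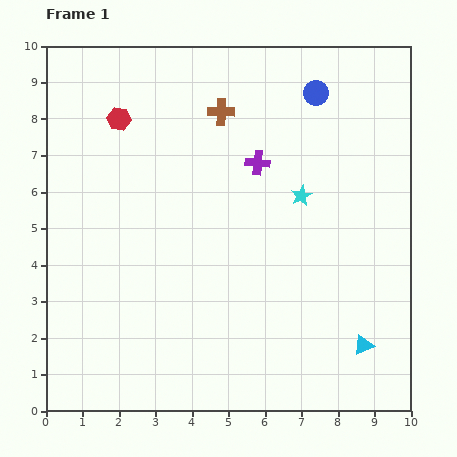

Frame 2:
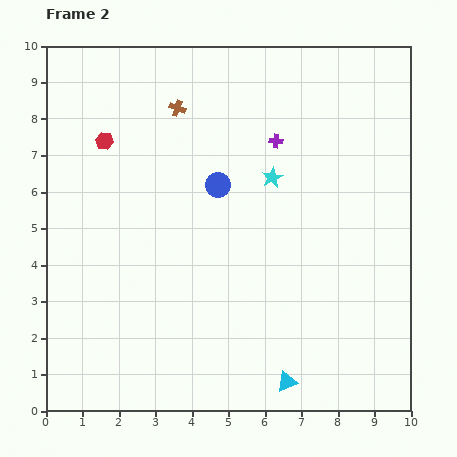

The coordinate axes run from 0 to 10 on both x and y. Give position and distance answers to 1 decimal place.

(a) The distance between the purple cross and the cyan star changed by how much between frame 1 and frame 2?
-0.5

Distance in frame 1: 1.5. Distance in frame 2: 1.0.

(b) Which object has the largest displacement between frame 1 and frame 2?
the blue circle

(moved 3.7; next 2.3)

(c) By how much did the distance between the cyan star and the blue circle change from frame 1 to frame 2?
-1.3

Distance in frame 1: 2.8. Distance in frame 2: 1.5.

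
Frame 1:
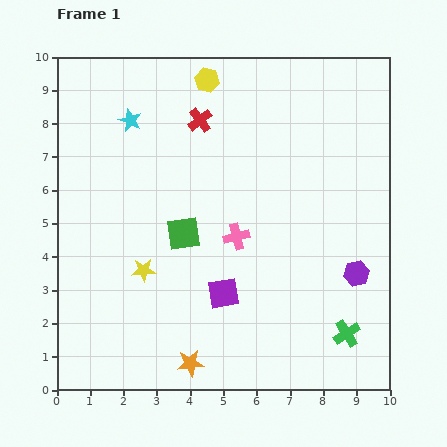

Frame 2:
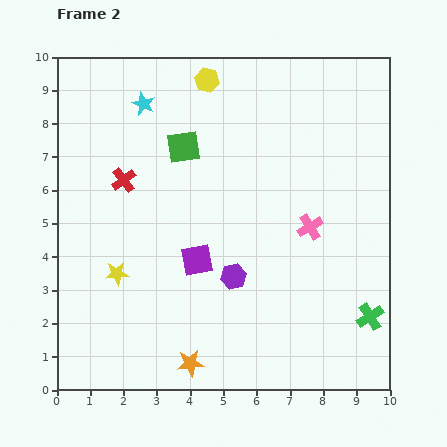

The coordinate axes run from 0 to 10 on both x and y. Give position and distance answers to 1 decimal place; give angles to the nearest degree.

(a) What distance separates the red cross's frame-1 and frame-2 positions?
2.9

The red cross moved from (4.3, 8.1) to (2.0, 6.3), a distance of √(2.3² + 1.8²) ≈ 2.9.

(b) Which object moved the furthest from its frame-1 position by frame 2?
the purple hexagon

(moved 3.7; next 2.9)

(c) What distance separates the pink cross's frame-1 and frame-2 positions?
2.2

The pink cross moved from (5.4, 4.6) to (7.6, 4.9), a distance of √(2.2² + 0.3²) ≈ 2.2.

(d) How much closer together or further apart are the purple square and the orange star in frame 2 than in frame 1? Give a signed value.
+0.8

Distance in frame 1: 2.3. Distance in frame 2: 3.1.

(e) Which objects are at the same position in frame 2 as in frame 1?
the yellow hexagon, the orange star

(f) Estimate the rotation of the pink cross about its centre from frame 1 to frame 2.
16° counter-clockwise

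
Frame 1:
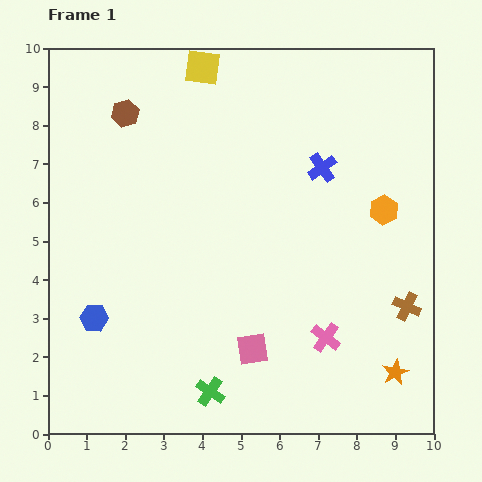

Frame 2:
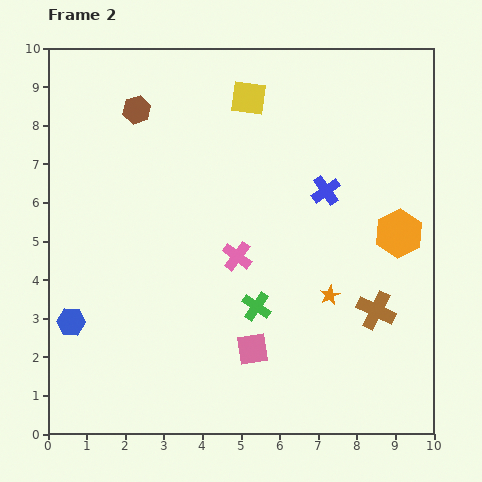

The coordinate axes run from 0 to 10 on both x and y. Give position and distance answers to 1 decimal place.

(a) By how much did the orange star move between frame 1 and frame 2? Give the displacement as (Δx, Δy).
(-1.7, 2.0)

The orange star was at (9.0, 1.6) in frame 1 and (7.3, 3.6) in frame 2.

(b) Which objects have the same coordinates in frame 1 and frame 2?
the pink square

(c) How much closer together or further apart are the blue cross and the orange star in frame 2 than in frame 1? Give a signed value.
-2.9

Distance in frame 1: 5.6. Distance in frame 2: 2.7.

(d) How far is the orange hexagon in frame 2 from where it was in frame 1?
0.7

The orange hexagon moved from (8.7, 5.8) to (9.1, 5.2), a distance of √(0.4² + 0.6²) ≈ 0.7.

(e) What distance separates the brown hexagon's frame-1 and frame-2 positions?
0.3

The brown hexagon moved from (2.0, 8.3) to (2.3, 8.4), a distance of √(0.3² + 0.1²) ≈ 0.3.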